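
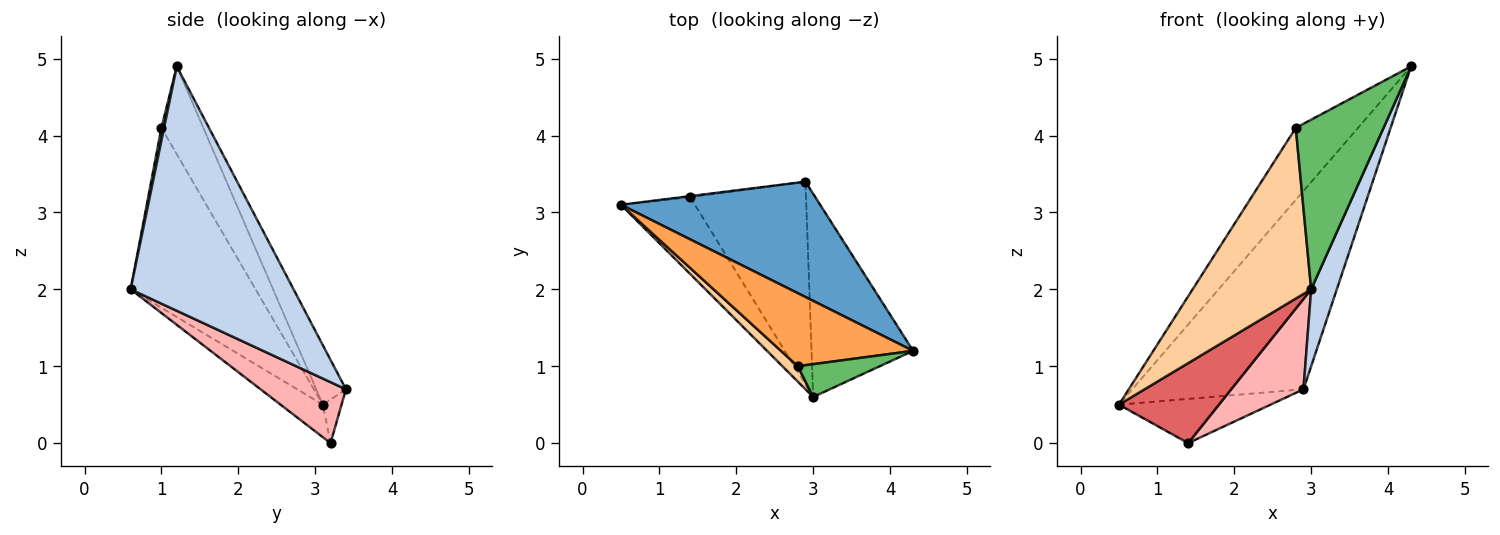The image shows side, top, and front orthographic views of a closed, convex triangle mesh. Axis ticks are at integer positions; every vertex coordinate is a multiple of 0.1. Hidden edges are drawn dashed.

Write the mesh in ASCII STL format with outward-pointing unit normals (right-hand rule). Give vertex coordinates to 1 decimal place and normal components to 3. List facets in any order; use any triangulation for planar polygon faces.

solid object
 facet normal -0.148 0.855 0.497
  outer loop
   vertex 2.9 3.4 0.7
   vertex 0.5 3.1 0.5
   vertex 4.3 1.2 4.9
  endloop
 endfacet
 facet normal 0.914 -0.144 -0.380
  outer loop
   vertex 3.0 0.6 2.0
   vertex 2.9 3.4 0.7
   vertex 4.3 1.2 4.9
  endloop
 endfacet
 facet normal -0.428 0.635 0.644
  outer loop
   vertex 2.8 1.0 4.1
   vertex 4.3 1.2 4.9
   vertex 0.5 3.1 0.5
  endloop
 endfacet
 facet normal -0.724 -0.687 0.062
  outer loop
   vertex 2.8 1.0 4.1
   vertex 0.5 3.1 0.5
   vertex 3.0 0.6 2.0
  endloop
 endfacet
 facet normal 0.030 -0.981 0.190
  outer loop
   vertex 2.8 1.0 4.1
   vertex 3.0 0.6 2.0
   vertex 4.3 1.2 4.9
  endloop
 endfacet
 facet normal -0.122 0.992 -0.022
  outer loop
   vertex 1.4 3.2 0.0
   vertex 0.5 3.1 0.5
   vertex 2.9 3.4 0.7
  endloop
 endfacet
 facet normal -0.292 -0.689 -0.663
  outer loop
   vertex 1.4 3.2 0.0
   vertex 3.0 0.6 2.0
   vertex 0.5 3.1 0.5
  endloop
 endfacet
 facet normal 0.433 -0.367 -0.823
  outer loop
   vertex 1.4 3.2 0.0
   vertex 2.9 3.4 0.7
   vertex 3.0 0.6 2.0
  endloop
 endfacet
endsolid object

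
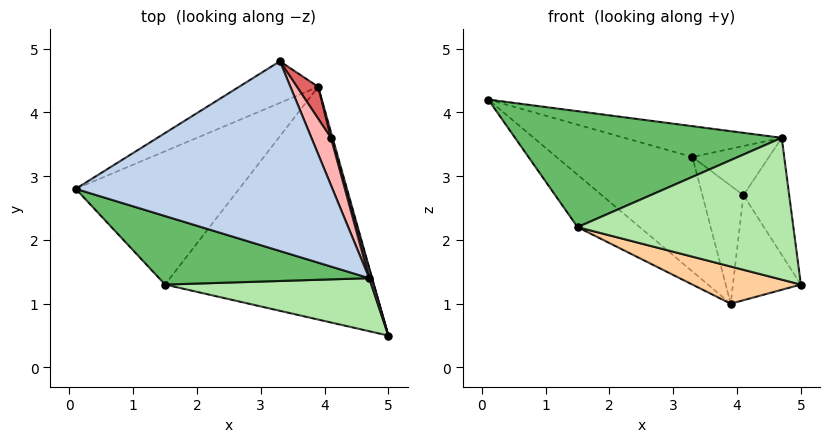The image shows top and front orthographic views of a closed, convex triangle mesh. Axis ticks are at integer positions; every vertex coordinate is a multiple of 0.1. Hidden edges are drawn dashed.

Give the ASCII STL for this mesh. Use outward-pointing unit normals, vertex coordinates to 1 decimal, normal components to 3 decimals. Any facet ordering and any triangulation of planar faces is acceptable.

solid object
 facet normal -0.564 0.776 -0.282
  outer loop
   vertex 3.9 4.4 1.0
   vertex 0.1 2.8 4.2
   vertex 3.3 4.8 3.3
  endloop
 endfacet
 facet normal 0.175 0.158 0.972
  outer loop
   vertex 4.7 1.4 3.6
   vertex 3.3 4.8 3.3
   vertex 0.1 2.8 4.2
  endloop
 endfacet
 facet normal -0.684 0.267 -0.679
  outer loop
   vertex 1.5 1.3 2.2
   vertex 0.1 2.8 4.2
   vertex 3.9 4.4 1.0
  endloop
 endfacet
 facet normal -0.279 -0.152 -0.948
  outer loop
   vertex 1.5 1.3 2.2
   vertex 3.9 4.4 1.0
   vertex 5.0 0.5 1.3
  endloop
 endfacet
 facet normal -0.192 -0.845 0.499
  outer loop
   vertex 1.5 1.3 2.2
   vertex 4.7 1.4 3.6
   vertex 0.1 2.8 4.2
  endloop
 endfacet
 facet normal -0.123 -0.930 0.348
  outer loop
   vertex 1.5 1.3 2.2
   vertex 5.0 0.5 1.3
   vertex 4.7 1.4 3.6
  endloop
 endfacet
 facet normal 0.854 0.502 0.136
  outer loop
   vertex 4.1 3.6 2.7
   vertex 3.9 4.4 1.0
   vertex 3.3 4.8 3.3
  endloop
 endfacet
 facet normal 0.848 0.382 0.368
  outer loop
   vertex 4.1 3.6 2.7
   vertex 3.3 4.8 3.3
   vertex 4.7 1.4 3.6
  endloop
 endfacet
 facet normal 0.962 0.273 0.015
  outer loop
   vertex 4.1 3.6 2.7
   vertex 5.0 0.5 1.3
   vertex 3.9 4.4 1.0
  endloop
 endfacet
 facet normal 0.963 0.271 0.020
  outer loop
   vertex 4.1 3.6 2.7
   vertex 4.7 1.4 3.6
   vertex 5.0 0.5 1.3
  endloop
 endfacet
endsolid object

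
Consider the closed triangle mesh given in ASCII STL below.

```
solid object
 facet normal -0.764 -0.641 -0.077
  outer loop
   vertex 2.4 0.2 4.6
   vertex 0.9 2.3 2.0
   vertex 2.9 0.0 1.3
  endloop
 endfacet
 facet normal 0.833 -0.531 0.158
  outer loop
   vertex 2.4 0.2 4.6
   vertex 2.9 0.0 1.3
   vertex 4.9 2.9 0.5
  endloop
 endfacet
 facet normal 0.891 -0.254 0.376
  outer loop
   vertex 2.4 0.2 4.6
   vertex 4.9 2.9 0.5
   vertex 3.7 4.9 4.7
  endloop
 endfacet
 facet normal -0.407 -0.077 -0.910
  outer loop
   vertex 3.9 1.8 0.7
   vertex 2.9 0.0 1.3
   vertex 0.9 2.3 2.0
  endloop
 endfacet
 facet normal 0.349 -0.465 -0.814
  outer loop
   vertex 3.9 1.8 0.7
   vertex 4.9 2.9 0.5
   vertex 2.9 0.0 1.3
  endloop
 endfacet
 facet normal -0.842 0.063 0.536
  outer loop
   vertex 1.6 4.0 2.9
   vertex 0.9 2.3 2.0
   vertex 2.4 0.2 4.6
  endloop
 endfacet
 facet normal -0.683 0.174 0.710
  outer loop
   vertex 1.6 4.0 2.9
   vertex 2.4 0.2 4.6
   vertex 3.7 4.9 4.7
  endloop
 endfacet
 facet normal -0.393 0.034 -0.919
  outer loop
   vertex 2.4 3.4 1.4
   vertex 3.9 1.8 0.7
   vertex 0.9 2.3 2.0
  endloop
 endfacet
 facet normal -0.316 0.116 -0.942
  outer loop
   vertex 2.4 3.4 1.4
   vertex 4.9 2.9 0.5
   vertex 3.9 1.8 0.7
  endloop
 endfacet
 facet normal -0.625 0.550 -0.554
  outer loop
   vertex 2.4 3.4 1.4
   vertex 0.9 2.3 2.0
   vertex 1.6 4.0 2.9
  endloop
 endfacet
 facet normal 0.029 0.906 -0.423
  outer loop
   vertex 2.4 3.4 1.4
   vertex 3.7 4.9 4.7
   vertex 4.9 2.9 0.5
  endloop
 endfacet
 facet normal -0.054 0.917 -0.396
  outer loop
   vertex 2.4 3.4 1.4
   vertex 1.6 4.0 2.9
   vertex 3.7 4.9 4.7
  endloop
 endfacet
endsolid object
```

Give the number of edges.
18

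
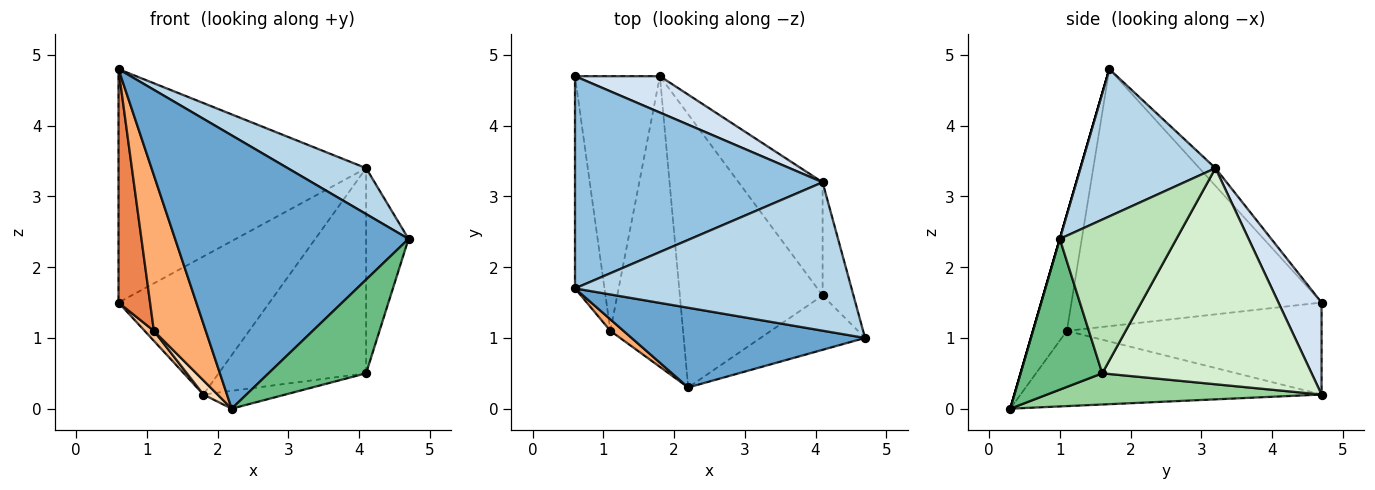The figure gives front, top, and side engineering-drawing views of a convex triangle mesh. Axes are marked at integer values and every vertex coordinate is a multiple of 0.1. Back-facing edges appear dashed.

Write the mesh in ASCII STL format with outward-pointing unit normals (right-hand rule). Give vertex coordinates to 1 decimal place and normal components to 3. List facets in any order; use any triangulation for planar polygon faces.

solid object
 facet normal 0.000 -0.960 0.280
  outer loop
   vertex 2.2 0.3 0.0
   vertex 4.7 1.0 2.4
   vertex 0.6 1.7 4.8
  endloop
 endfacet
 facet normal -0.048 0.739 0.672
  outer loop
   vertex 4.1 3.2 3.4
   vertex 0.6 4.7 1.5
   vertex 0.6 1.7 4.8
  endloop
 endfacet
 facet normal 0.453 -0.263 0.851
  outer loop
   vertex 4.1 3.2 3.4
   vertex 0.6 1.7 4.8
   vertex 4.7 1.0 2.4
  endloop
 endfacet
 facet normal 0.266 0.932 0.246
  outer loop
   vertex 1.8 4.7 0.2
   vertex 0.6 4.7 1.5
   vertex 4.1 3.2 3.4
  endloop
 endfacet
 facet normal -0.986 -0.124 -0.113
  outer loop
   vertex 1.1 1.1 1.1
   vertex 0.6 1.7 4.8
   vertex 0.6 4.7 1.5
  endloop
 endfacet
 facet normal -0.546 -0.836 0.062
  outer loop
   vertex 1.1 1.1 1.1
   vertex 2.2 0.3 0.0
   vertex 0.6 1.7 4.8
  endloop
 endfacet
 facet normal -0.735 -0.027 -0.678
  outer loop
   vertex 1.1 1.1 1.1
   vertex 0.6 4.7 1.5
   vertex 1.8 4.7 0.2
  endloop
 endfacet
 facet normal -0.719 -0.034 -0.694
  outer loop
   vertex 1.1 1.1 1.1
   vertex 1.8 4.7 0.2
   vertex 2.2 0.3 0.0
  endloop
 endfacet
 facet normal 0.586 -0.701 -0.406
  outer loop
   vertex 4.1 1.6 0.5
   vertex 4.7 1.0 2.4
   vertex 2.2 0.3 0.0
  endloop
 endfacet
 facet normal 0.213 0.064 -0.975
  outer loop
   vertex 4.1 1.6 0.5
   vertex 2.2 0.3 0.0
   vertex 1.8 4.7 0.2
  endloop
 endfacet
 facet normal 0.923 0.336 -0.185
  outer loop
   vertex 4.1 1.6 0.5
   vertex 4.1 3.2 3.4
   vertex 4.7 1.0 2.4
  endloop
 endfacet
 facet normal 0.779 0.549 -0.303
  outer loop
   vertex 4.1 1.6 0.5
   vertex 1.8 4.7 0.2
   vertex 4.1 3.2 3.4
  endloop
 endfacet
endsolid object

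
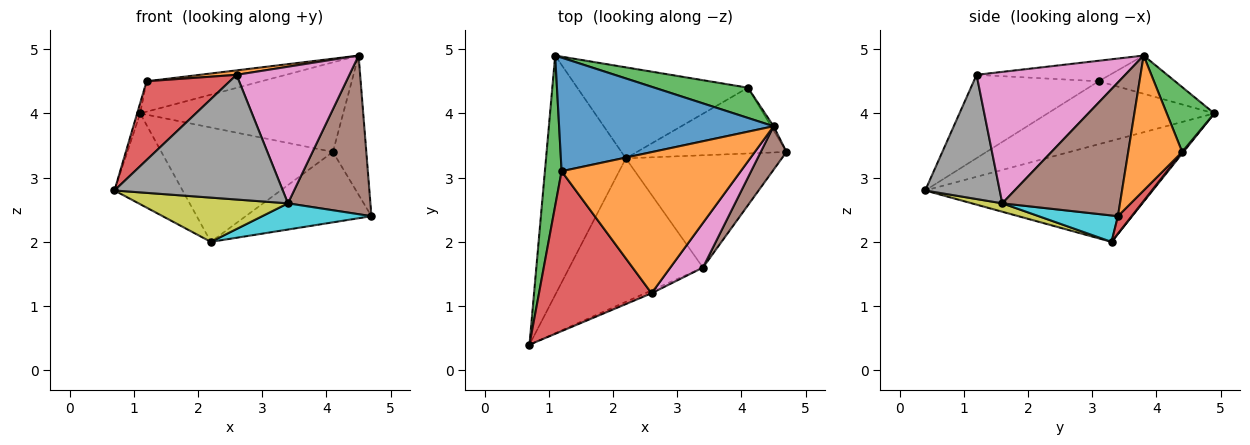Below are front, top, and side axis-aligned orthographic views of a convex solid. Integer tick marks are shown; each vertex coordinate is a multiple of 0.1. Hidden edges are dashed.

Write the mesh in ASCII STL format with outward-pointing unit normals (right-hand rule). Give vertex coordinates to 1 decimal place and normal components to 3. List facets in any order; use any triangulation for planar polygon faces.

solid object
 facet normal -0.764 0.229 -0.603
  outer loop
   vertex 2.2 3.3 2.0
   vertex 0.7 0.4 2.8
   vertex 1.1 4.9 4.0
  endloop
 endfacet
 facet normal 0.850 0.526 -0.016
  outer loop
   vertex 4.1 4.4 3.4
   vertex 4.5 3.8 4.9
   vertex 4.7 3.4 2.4
  endloop
 endfacet
 facet normal 0.217 0.925 0.312
  outer loop
   vertex 4.1 4.4 3.4
   vertex 1.1 4.9 4.0
   vertex 4.5 3.8 4.9
  endloop
 endfacet
 facet normal 0.080 0.728 -0.681
  outer loop
   vertex 4.1 4.4 3.4
   vertex 4.7 3.4 2.4
   vertex 2.2 3.3 2.0
  endloop
 endfacet
 facet normal 0.006 0.782 -0.623
  outer loop
   vertex 4.1 4.4 3.4
   vertex 2.2 3.3 2.0
   vertex 1.1 4.9 4.0
  endloop
 endfacet
 facet normal 0.809 -0.567 0.155
  outer loop
   vertex 3.4 1.6 2.6
   vertex 4.7 3.4 2.4
   vertex 4.5 3.8 4.9
  endloop
 endfacet
 facet normal 0.781 -0.593 0.194
  outer loop
   vertex 3.4 1.6 2.6
   vertex 4.5 3.8 4.9
   vertex 2.6 1.2 4.6
  endloop
 endfacet
 facet normal 0.405 -0.914 -0.021
  outer loop
   vertex 3.4 1.6 2.6
   vertex 2.6 1.2 4.6
   vertex 0.7 0.4 2.8
  endloop
 endfacet
 facet normal 0.060 -0.294 -0.954
  outer loop
   vertex 3.4 1.6 2.6
   vertex 0.7 0.4 2.8
   vertex 2.2 3.3 2.0
  endloop
 endfacet
 facet normal 0.163 -0.224 -0.961
  outer loop
   vertex 3.4 1.6 2.6
   vertex 2.2 3.3 2.0
   vertex 4.7 3.4 2.4
  endloop
 endfacet
 facet normal -0.169 0.255 0.952
  outer loop
   vertex 1.2 3.1 4.5
   vertex 4.5 3.8 4.9
   vertex 1.1 4.9 4.0
  endloop
 endfacet
 facet normal -0.114 -0.032 0.993
  outer loop
   vertex 1.2 3.1 4.5
   vertex 2.6 1.2 4.6
   vertex 4.5 3.8 4.9
  endloop
 endfacet
 facet normal -0.966 0.018 0.256
  outer loop
   vertex 1.2 3.1 4.5
   vertex 1.1 4.9 4.0
   vertex 0.7 0.4 2.8
  endloop
 endfacet
 facet normal -0.553 -0.368 0.747
  outer loop
   vertex 1.2 3.1 4.5
   vertex 0.7 0.4 2.8
   vertex 2.6 1.2 4.6
  endloop
 endfacet
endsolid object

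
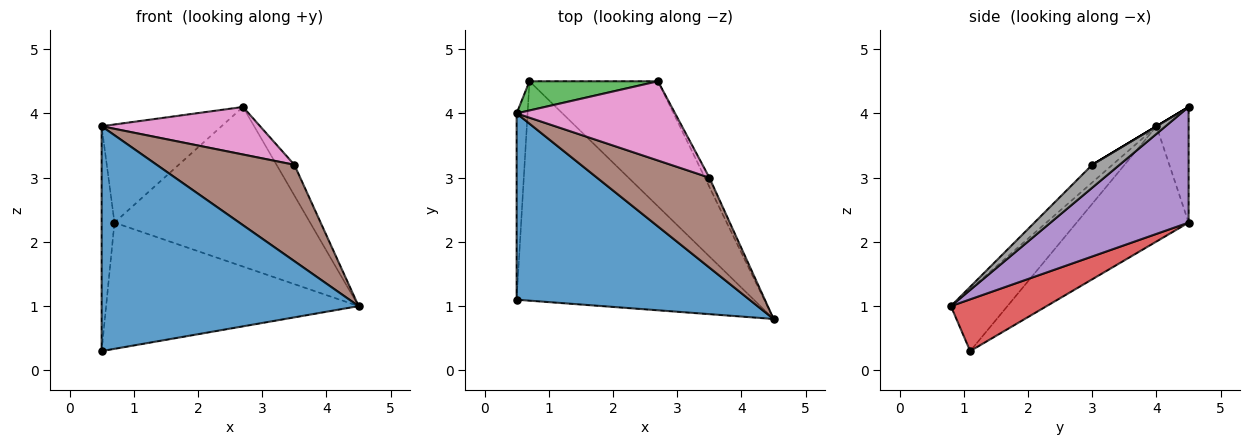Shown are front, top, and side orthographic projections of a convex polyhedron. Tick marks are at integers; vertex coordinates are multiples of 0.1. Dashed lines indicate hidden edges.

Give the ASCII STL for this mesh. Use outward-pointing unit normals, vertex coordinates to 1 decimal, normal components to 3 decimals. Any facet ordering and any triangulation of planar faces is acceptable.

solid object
 facet normal -0.167 -0.759 0.629
  outer loop
   vertex 0.5 1.1 0.3
   vertex 4.5 0.8 1.0
   vertex 0.5 4.0 3.8
  endloop
 endfacet
 facet normal -0.989 0.114 -0.094
  outer loop
   vertex 0.7 4.5 2.3
   vertex 0.5 1.1 0.3
   vertex 0.5 4.0 3.8
  endloop
 endfacet
 facet normal -0.249 0.928 0.276
  outer loop
   vertex 0.7 4.5 2.3
   vertex 0.5 4.0 3.8
   vertex 2.7 4.5 4.1
  endloop
 endfacet
 facet normal 0.186 0.490 -0.852
  outer loop
   vertex 0.7 4.5 2.3
   vertex 4.5 0.8 1.0
   vertex 0.5 1.1 0.3
  endloop
 endfacet
 facet normal 0.485 0.688 -0.539
  outer loop
   vertex 0.7 4.5 2.3
   vertex 2.7 4.5 4.1
   vertex 4.5 0.8 1.0
  endloop
 endfacet
 facet normal -0.107 -0.727 0.678
  outer loop
   vertex 3.5 3.0 3.2
   vertex 0.5 4.0 3.8
   vertex 4.5 0.8 1.0
  endloop
 endfacet
 facet normal 0.000 -0.514 0.857
  outer loop
   vertex 3.5 3.0 3.2
   vertex 2.7 4.5 4.1
   vertex 0.5 4.0 3.8
  endloop
 endfacet
 facet normal 0.827 0.539 -0.163
  outer loop
   vertex 3.5 3.0 3.2
   vertex 4.5 0.8 1.0
   vertex 2.7 4.5 4.1
  endloop
 endfacet
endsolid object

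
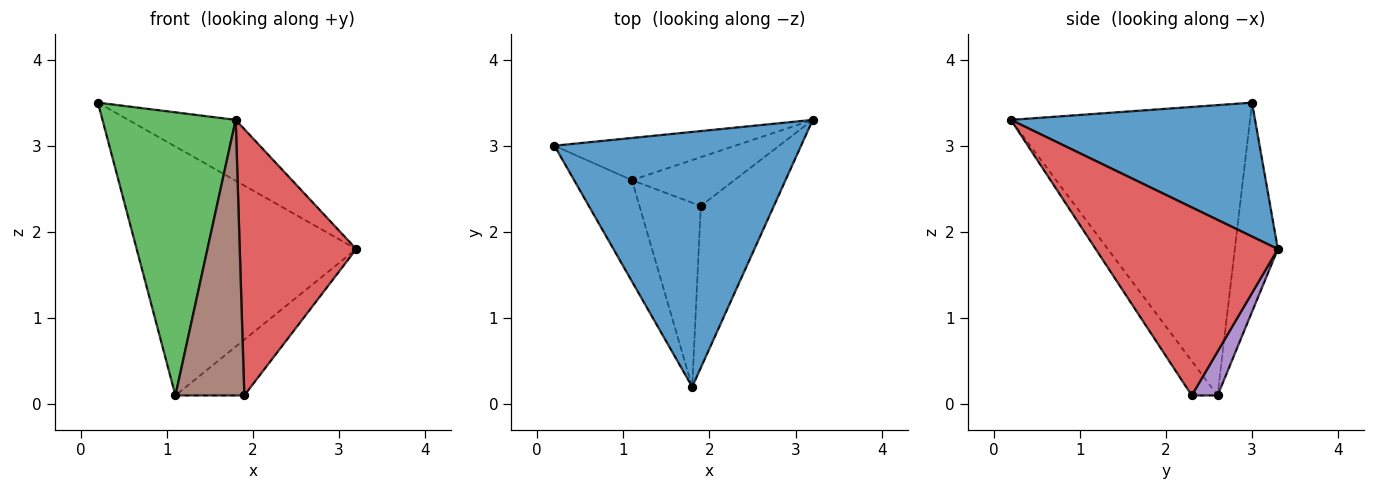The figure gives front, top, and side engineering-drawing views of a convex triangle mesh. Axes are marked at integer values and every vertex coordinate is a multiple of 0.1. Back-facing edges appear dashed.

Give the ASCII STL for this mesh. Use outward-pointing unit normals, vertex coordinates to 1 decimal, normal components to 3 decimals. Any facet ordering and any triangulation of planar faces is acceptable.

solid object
 facet normal 0.467 0.205 0.860
  outer loop
   vertex 1.8 0.2 3.3
   vertex 3.2 3.3 1.8
   vertex 0.2 3.0 3.5
  endloop
 endfacet
 facet normal -0.190 0.968 -0.164
  outer loop
   vertex 1.1 2.6 0.1
   vertex 0.2 3.0 3.5
   vertex 3.2 3.3 1.8
  endloop
 endfacet
 facet normal -0.861 -0.480 -0.171
  outer loop
   vertex 1.1 2.6 0.1
   vertex 1.8 0.2 3.3
   vertex 0.2 3.0 3.5
  endloop
 endfacet
 facet normal 0.801 -0.512 -0.311
  outer loop
   vertex 1.9 2.3 0.1
   vertex 3.2 3.3 1.8
   vertex 1.8 0.2 3.3
  endloop
 endfacet
 facet normal 0.272 0.724 -0.634
  outer loop
   vertex 1.9 2.3 0.1
   vertex 1.1 2.6 0.1
   vertex 3.2 3.3 1.8
  endloop
 endfacet
 facet normal -0.298 -0.794 -0.530
  outer loop
   vertex 1.9 2.3 0.1
   vertex 1.8 0.2 3.3
   vertex 1.1 2.6 0.1
  endloop
 endfacet
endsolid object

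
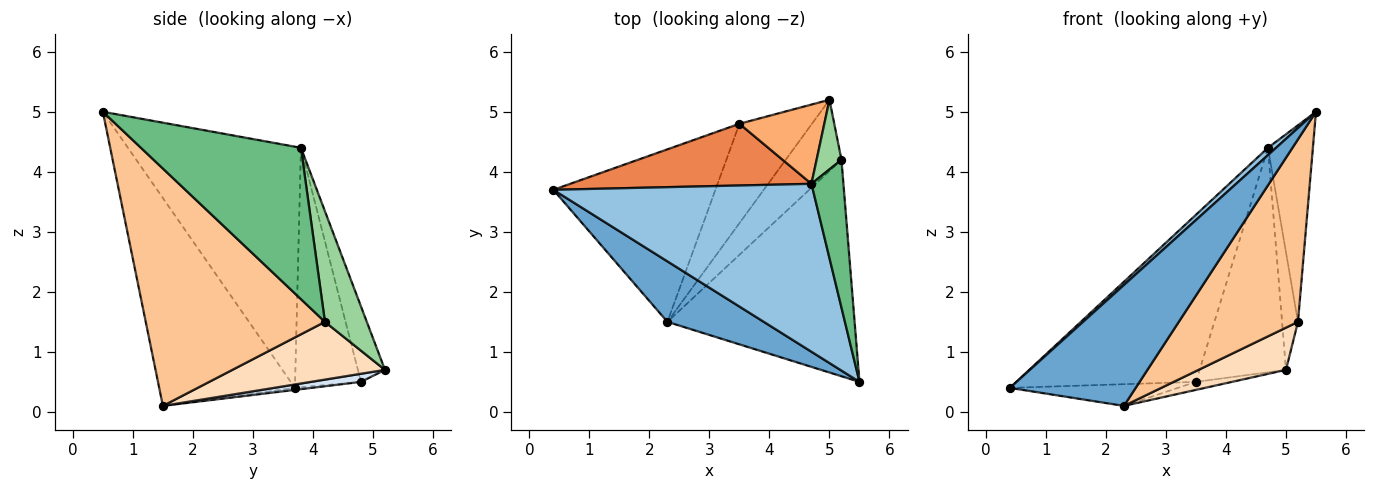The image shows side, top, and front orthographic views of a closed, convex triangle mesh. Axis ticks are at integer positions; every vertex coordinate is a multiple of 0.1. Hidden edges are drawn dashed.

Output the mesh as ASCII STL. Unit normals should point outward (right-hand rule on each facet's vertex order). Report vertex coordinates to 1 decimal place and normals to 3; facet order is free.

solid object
 facet normal -0.694 -0.644 0.322
  outer loop
   vertex 2.3 1.5 0.1
   vertex 5.5 0.5 5.0
   vertex 0.4 3.7 0.4
  endloop
 endfacet
 facet normal -0.680 -0.032 0.732
  outer loop
   vertex 4.7 3.8 4.4
   vertex 0.4 3.7 0.4
   vertex 5.5 0.5 5.0
  endloop
 endfacet
 facet normal -0.012 0.125 -0.992
  outer loop
   vertex 3.5 4.8 0.5
   vertex 2.3 1.5 0.1
   vertex 0.4 3.7 0.4
  endloop
 endfacet
 facet normal 0.111 0.080 -0.991
  outer loop
   vertex 3.5 4.8 0.5
   vertex 5.0 5.2 0.7
   vertex 2.3 1.5 0.1
  endloop
 endfacet
 facet normal -0.325 0.887 0.328
  outer loop
   vertex 3.5 4.8 0.5
   vertex 0.4 3.7 0.4
   vertex 4.7 3.8 4.4
  endloop
 endfacet
 facet normal -0.284 0.904 0.319
  outer loop
   vertex 3.5 4.8 0.5
   vertex 4.7 3.8 4.4
   vertex 5.0 5.2 0.7
  endloop
 endfacet
 facet normal 0.696 -0.463 -0.549
  outer loop
   vertex 5.2 4.2 1.5
   vertex 5.5 0.5 5.0
   vertex 2.3 1.5 0.1
  endloop
 endfacet
 facet normal 0.665 -0.381 -0.642
  outer loop
   vertex 5.2 4.2 1.5
   vertex 2.3 1.5 0.1
   vertex 5.0 5.2 0.7
  endloop
 endfacet
 facet normal 0.943 0.265 0.199
  outer loop
   vertex 5.2 4.2 1.5
   vertex 4.7 3.8 4.4
   vertex 5.5 0.5 5.0
  endloop
 endfacet
 facet normal 0.915 0.348 0.206
  outer loop
   vertex 5.2 4.2 1.5
   vertex 5.0 5.2 0.7
   vertex 4.7 3.8 4.4
  endloop
 endfacet
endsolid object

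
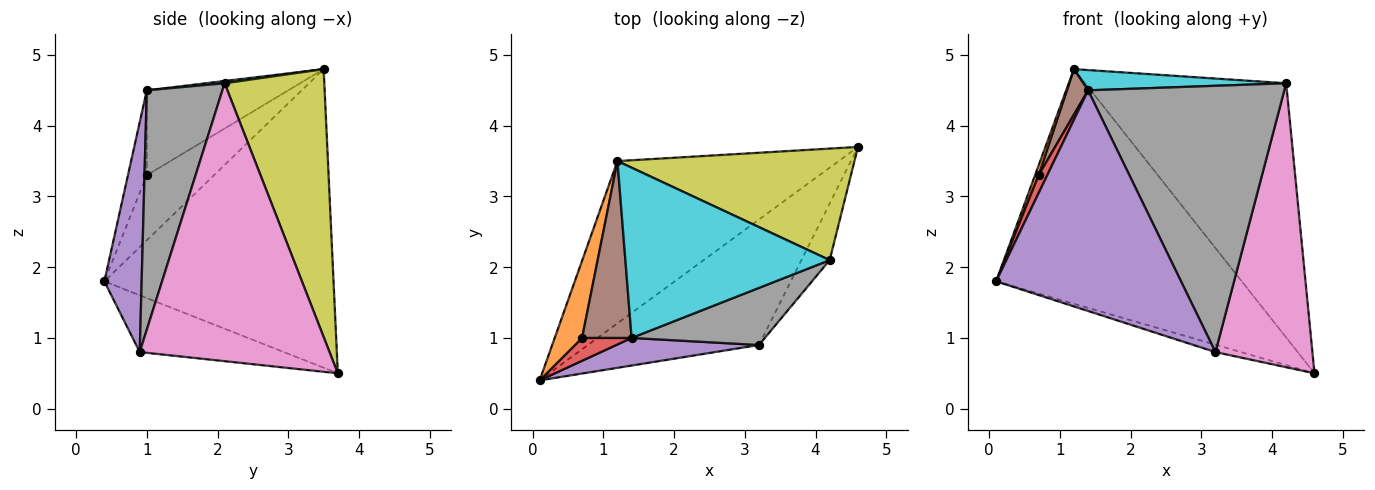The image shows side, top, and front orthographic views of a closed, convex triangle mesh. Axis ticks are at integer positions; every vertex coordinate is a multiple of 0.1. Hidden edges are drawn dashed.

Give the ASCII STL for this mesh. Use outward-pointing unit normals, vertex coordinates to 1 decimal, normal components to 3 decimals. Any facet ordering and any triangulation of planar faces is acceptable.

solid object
 facet normal -0.609 0.653 -0.451
  outer loop
   vertex 1.2 3.5 4.8
   vertex 4.6 3.7 0.5
   vertex 0.1 0.4 1.8
  endloop
 endfacet
 facet normal -0.921 -0.048 0.388
  outer loop
   vertex 0.7 1.0 3.3
   vertex 1.2 3.5 4.8
   vertex 0.1 0.4 1.8
  endloop
 endfacet
 facet normal -0.315 0.056 -0.948
  outer loop
   vertex 3.2 0.9 0.8
   vertex 0.1 0.4 1.8
   vertex 4.6 3.7 0.5
  endloop
 endfacet
 facet normal -0.803 -0.368 0.468
  outer loop
   vertex 1.4 1.0 4.5
   vertex 0.7 1.0 3.3
   vertex 0.1 0.4 1.8
  endloop
 endfacet
 facet normal 0.196 -0.973 0.122
  outer loop
   vertex 1.4 1.0 4.5
   vertex 0.1 0.4 1.8
   vertex 3.2 0.9 0.8
  endloop
 endfacet
 facet normal -0.857 -0.128 0.500
  outer loop
   vertex 1.4 1.0 4.5
   vertex 1.2 3.5 4.8
   vertex 0.7 1.0 3.3
  endloop
 endfacet
 facet normal 0.887 -0.453 -0.090
  outer loop
   vertex 4.2 2.1 4.6
   vertex 3.2 0.9 0.8
   vertex 4.6 3.7 0.5
  endloop
 endfacet
 facet normal 0.352 -0.915 0.196
  outer loop
   vertex 4.2 2.1 4.6
   vertex 1.4 1.0 4.5
   vertex 3.2 0.9 0.8
  endloop
 endfacet
 facet normal 0.413 0.834 0.366
  outer loop
   vertex 4.2 2.1 4.6
   vertex 4.6 3.7 0.5
   vertex 1.2 3.5 4.8
  endloop
 endfacet
 facet normal 0.011 -0.118 0.993
  outer loop
   vertex 4.2 2.1 4.6
   vertex 1.2 3.5 4.8
   vertex 1.4 1.0 4.5
  endloop
 endfacet
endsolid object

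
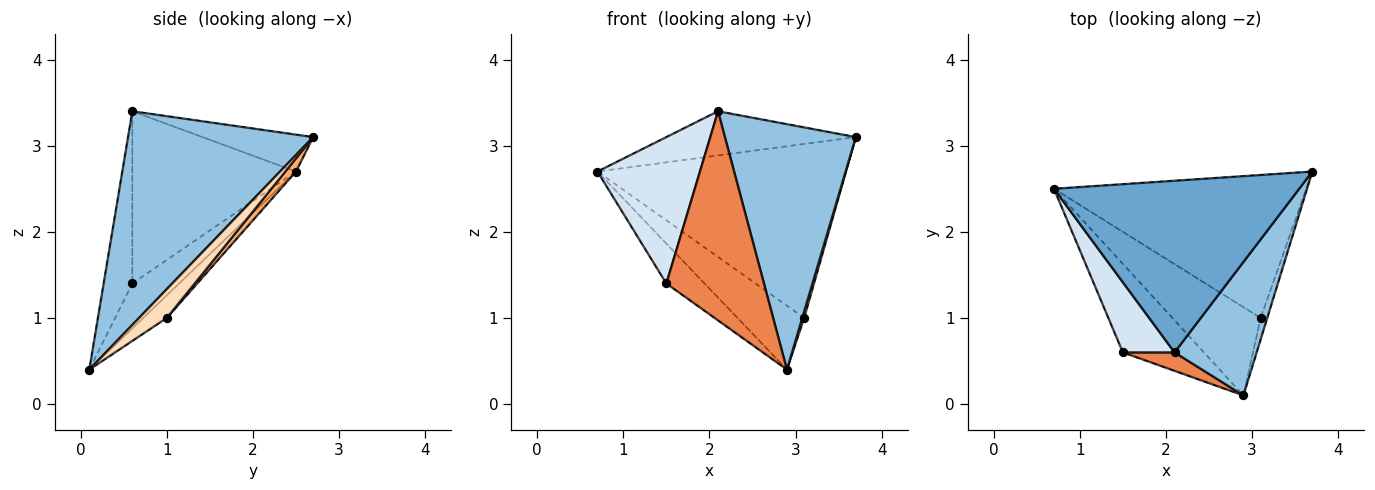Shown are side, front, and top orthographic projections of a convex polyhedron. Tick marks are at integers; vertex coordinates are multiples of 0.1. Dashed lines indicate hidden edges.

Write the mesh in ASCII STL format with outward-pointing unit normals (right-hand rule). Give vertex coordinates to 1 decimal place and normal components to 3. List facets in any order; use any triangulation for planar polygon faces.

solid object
 facet normal -0.144 0.247 0.958
  outer loop
   vertex 2.1 0.6 3.4
   vertex 3.7 2.7 3.1
   vertex 0.7 2.5 2.7
  endloop
 endfacet
 facet normal 0.779 -0.551 0.300
  outer loop
   vertex 2.1 0.6 3.4
   vertex 2.9 0.1 0.4
   vertex 3.7 2.7 3.1
  endloop
 endfacet
 facet normal -0.450 0.367 -0.814
  outer loop
   vertex 1.5 0.6 1.4
   vertex 0.7 2.5 2.7
   vertex 2.9 0.1 0.4
  endloop
 endfacet
 facet normal -0.821 -0.514 0.246
  outer loop
   vertex 1.5 0.6 1.4
   vertex 2.1 0.6 3.4
   vertex 0.7 2.5 2.7
  endloop
 endfacet
 facet normal -0.281 -0.956 0.084
  outer loop
   vertex 1.5 0.6 1.4
   vertex 2.9 0.1 0.4
   vertex 2.1 0.6 3.4
  endloop
 endfacet
 facet normal 0.033 0.772 -0.635
  outer loop
   vertex 3.1 1.0 1.0
   vertex 0.7 2.5 2.7
   vertex 3.7 2.7 3.1
  endloop
 endfacet
 facet normal -0.203 0.574 -0.793
  outer loop
   vertex 3.1 1.0 1.0
   vertex 2.9 0.1 0.4
   vertex 0.7 2.5 2.7
  endloop
 endfacet
 facet normal 0.972 -0.067 -0.224
  outer loop
   vertex 3.1 1.0 1.0
   vertex 3.7 2.7 3.1
   vertex 2.9 0.1 0.4
  endloop
 endfacet
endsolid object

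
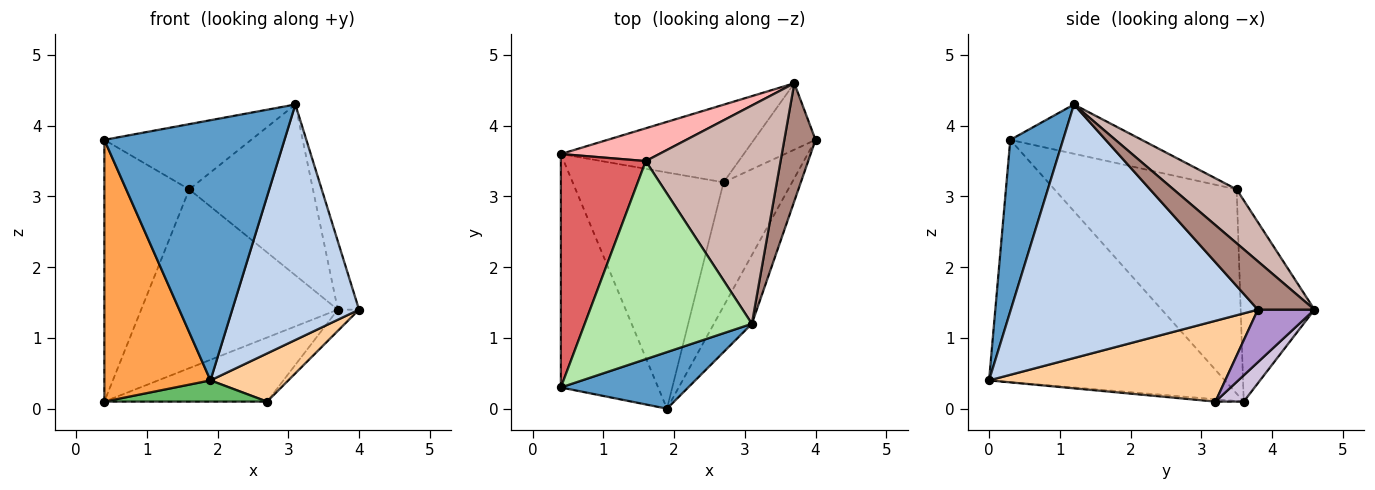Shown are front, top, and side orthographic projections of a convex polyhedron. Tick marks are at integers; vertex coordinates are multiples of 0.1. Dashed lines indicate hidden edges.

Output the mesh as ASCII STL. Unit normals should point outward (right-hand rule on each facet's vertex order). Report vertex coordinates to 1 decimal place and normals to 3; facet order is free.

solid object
 facet normal 0.275 -0.939 0.204
  outer loop
   vertex 3.1 1.2 4.3
   vertex 0.4 0.3 3.8
   vertex 1.9 0.0 0.4
  endloop
 endfacet
 facet normal 0.882 -0.453 -0.132
  outer loop
   vertex 3.1 1.2 4.3
   vertex 1.9 0.0 0.4
   vertex 4.0 3.8 1.4
  endloop
 endfacet
 facet normal -0.856 -0.385 -0.344
  outer loop
   vertex 0.4 3.6 0.1
   vertex 1.9 0.0 0.4
   vertex 0.4 0.3 3.8
  endloop
 endfacet
 facet normal 0.740 -0.244 -0.627
  outer loop
   vertex 2.7 3.2 0.1
   vertex 4.0 3.8 1.4
   vertex 1.9 0.0 0.4
  endloop
 endfacet
 facet normal -0.016 -0.089 -0.996
  outer loop
   vertex 2.7 3.2 0.1
   vertex 1.9 0.0 0.4
   vertex 0.4 3.6 0.1
  endloop
 endfacet
 facet normal -0.270 0.301 0.915
  outer loop
   vertex 1.6 3.5 3.1
   vertex 0.4 0.3 3.8
   vertex 3.1 1.2 4.3
  endloop
 endfacet
 facet normal -0.848 0.395 0.352
  outer loop
   vertex 1.6 3.5 3.1
   vertex 0.4 3.6 0.1
   vertex 0.4 0.3 3.8
  endloop
 endfacet
 facet normal -0.346 0.923 0.169
  outer loop
   vertex 3.7 4.6 1.4
   vertex 0.4 3.6 0.1
   vertex 1.6 3.5 3.1
  endloop
 endfacet
 facet normal 0.630 0.236 -0.739
  outer loop
   vertex 3.7 4.6 1.4
   vertex 4.0 3.8 1.4
   vertex 2.7 3.2 0.1
  endloop
 endfacet
 facet normal 0.110 0.633 -0.766
  outer loop
   vertex 3.7 4.6 1.4
   vertex 2.7 3.2 0.1
   vertex 0.4 3.6 0.1
  endloop
 endfacet
 facet normal 0.801 0.300 0.518
  outer loop
   vertex 3.7 4.6 1.4
   vertex 3.1 1.2 4.3
   vertex 4.0 3.8 1.4
  endloop
 endfacet
 facet normal 0.300 0.588 0.751
  outer loop
   vertex 3.7 4.6 1.4
   vertex 1.6 3.5 3.1
   vertex 3.1 1.2 4.3
  endloop
 endfacet
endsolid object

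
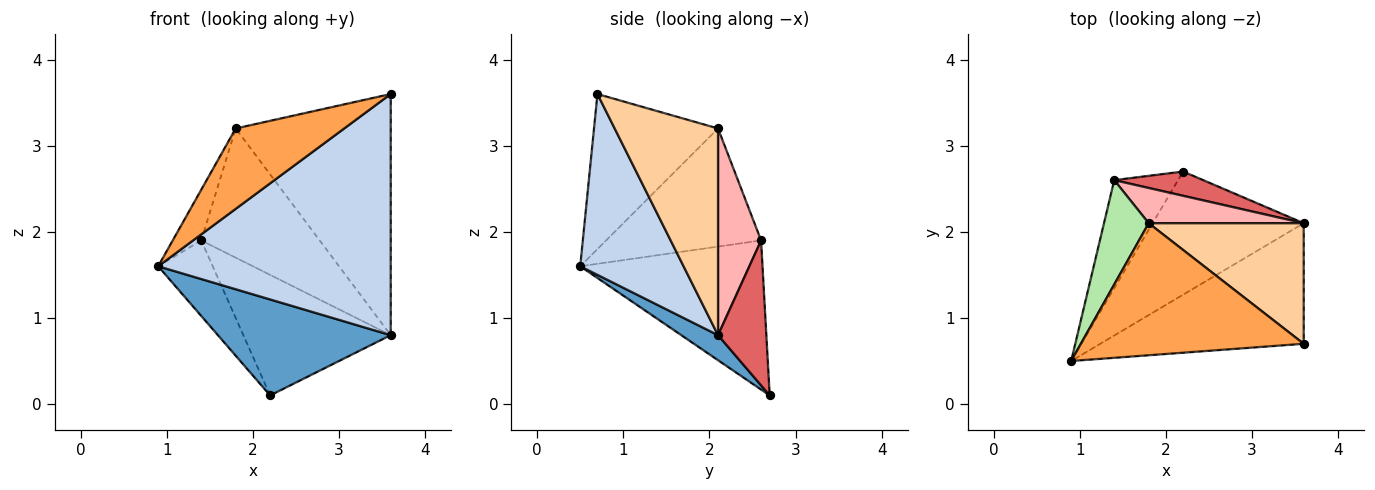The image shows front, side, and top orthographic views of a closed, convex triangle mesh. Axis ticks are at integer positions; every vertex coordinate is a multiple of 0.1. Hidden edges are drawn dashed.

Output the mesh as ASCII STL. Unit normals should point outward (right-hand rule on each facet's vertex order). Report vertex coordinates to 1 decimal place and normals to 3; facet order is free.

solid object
 facet normal 0.130 -0.610 -0.782
  outer loop
   vertex 2.2 2.7 0.1
   vertex 3.6 2.1 0.8
   vertex 0.9 0.5 1.6
  endloop
 endfacet
 facet normal 0.369 -0.831 -0.416
  outer loop
   vertex 3.6 0.7 3.6
   vertex 0.9 0.5 1.6
   vertex 3.6 2.1 0.8
  endloop
 endfacet
 facet normal -0.511 -0.447 0.734
  outer loop
   vertex 1.8 2.1 3.2
   vertex 0.9 0.5 1.6
   vertex 3.6 0.7 3.6
  endloop
 endfacet
 facet normal 0.512 0.768 0.384
  outer loop
   vertex 1.8 2.1 3.2
   vertex 3.6 0.7 3.6
   vertex 3.6 2.1 0.8
  endloop
 endfacet
 facet normal -0.886 0.265 -0.379
  outer loop
   vertex 1.4 2.6 1.9
   vertex 2.2 2.7 0.1
   vertex 0.9 0.5 1.6
  endloop
 endfacet
 facet normal -0.922 0.170 0.349
  outer loop
   vertex 1.4 2.6 1.9
   vertex 0.9 0.5 1.6
   vertex 1.8 2.1 3.2
  endloop
 endfacet
 facet normal 0.306 0.933 0.188
  outer loop
   vertex 1.4 2.6 1.9
   vertex 3.6 2.1 0.8
   vertex 2.2 2.7 0.1
  endloop
 endfacet
 facet normal 0.331 0.910 0.248
  outer loop
   vertex 1.4 2.6 1.9
   vertex 1.8 2.1 3.2
   vertex 3.6 2.1 0.8
  endloop
 endfacet
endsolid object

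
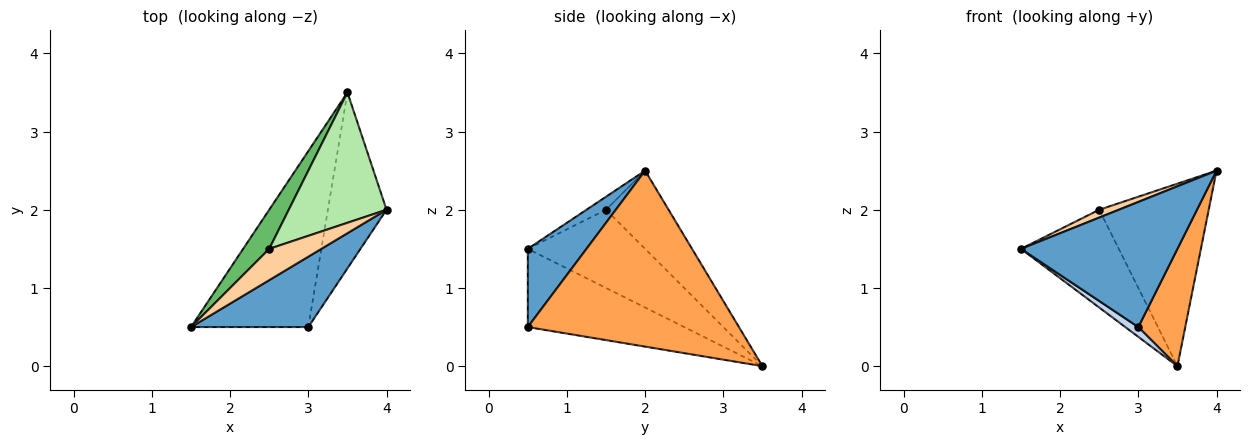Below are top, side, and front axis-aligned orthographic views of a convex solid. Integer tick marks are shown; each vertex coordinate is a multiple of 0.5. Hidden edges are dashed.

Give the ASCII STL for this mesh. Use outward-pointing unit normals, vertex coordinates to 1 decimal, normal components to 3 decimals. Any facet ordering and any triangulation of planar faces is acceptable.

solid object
 facet normal 0.311 -0.828 0.466
  outer loop
   vertex 3.0 0.5 0.5
   vertex 4.0 2.0 2.5
   vertex 1.5 0.5 1.5
  endloop
 endfacet
 facet normal -0.554 -0.046 -0.831
  outer loop
   vertex 3.0 0.5 0.5
   vertex 1.5 0.5 1.5
   vertex 3.5 3.5 0.0
  endloop
 endfacet
 facet normal 0.928 -0.206 -0.309
  outer loop
   vertex 3.0 0.5 0.5
   vertex 3.5 3.5 0.0
   vertex 4.0 2.0 2.5
  endloop
 endfacet
 facet normal -0.236 -0.236 0.943
  outer loop
   vertex 2.5 1.5 2.0
   vertex 1.5 0.5 1.5
   vertex 4.0 2.0 2.5
  endloop
 endfacet
 facet normal -0.744 0.620 0.248
  outer loop
   vertex 2.5 1.5 2.0
   vertex 3.5 3.5 0.0
   vertex 1.5 0.5 1.5
  endloop
 endfacet
 facet normal -0.422 0.738 0.527
  outer loop
   vertex 2.5 1.5 2.0
   vertex 4.0 2.0 2.5
   vertex 3.5 3.5 0.0
  endloop
 endfacet
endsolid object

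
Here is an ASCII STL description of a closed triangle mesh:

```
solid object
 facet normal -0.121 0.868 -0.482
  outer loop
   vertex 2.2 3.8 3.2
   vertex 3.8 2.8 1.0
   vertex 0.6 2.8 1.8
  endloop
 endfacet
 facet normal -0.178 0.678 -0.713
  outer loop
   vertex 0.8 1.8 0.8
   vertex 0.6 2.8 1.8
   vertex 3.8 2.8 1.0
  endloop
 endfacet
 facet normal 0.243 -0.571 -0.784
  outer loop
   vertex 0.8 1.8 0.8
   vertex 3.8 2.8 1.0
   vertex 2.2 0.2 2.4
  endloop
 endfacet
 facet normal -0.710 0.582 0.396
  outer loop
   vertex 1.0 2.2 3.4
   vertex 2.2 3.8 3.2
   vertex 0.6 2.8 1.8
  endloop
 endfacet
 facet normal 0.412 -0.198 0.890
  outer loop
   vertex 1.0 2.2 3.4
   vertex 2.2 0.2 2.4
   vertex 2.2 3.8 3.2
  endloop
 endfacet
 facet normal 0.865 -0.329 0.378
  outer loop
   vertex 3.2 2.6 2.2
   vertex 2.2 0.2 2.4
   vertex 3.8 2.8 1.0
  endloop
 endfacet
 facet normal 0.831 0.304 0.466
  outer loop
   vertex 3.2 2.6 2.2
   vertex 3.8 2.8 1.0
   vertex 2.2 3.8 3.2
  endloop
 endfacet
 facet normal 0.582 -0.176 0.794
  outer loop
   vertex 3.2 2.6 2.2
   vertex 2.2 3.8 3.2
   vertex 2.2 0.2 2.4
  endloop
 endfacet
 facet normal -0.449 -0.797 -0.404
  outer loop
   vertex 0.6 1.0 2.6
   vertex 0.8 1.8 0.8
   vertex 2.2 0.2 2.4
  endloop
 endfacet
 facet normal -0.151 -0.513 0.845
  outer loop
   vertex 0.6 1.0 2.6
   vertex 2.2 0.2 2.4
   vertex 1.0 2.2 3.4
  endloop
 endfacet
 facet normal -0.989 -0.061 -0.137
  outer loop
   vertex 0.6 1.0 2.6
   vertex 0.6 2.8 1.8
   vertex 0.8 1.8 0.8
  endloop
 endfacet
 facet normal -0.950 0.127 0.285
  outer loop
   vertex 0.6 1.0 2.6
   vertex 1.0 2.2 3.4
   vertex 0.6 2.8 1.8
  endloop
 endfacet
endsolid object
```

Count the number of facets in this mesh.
12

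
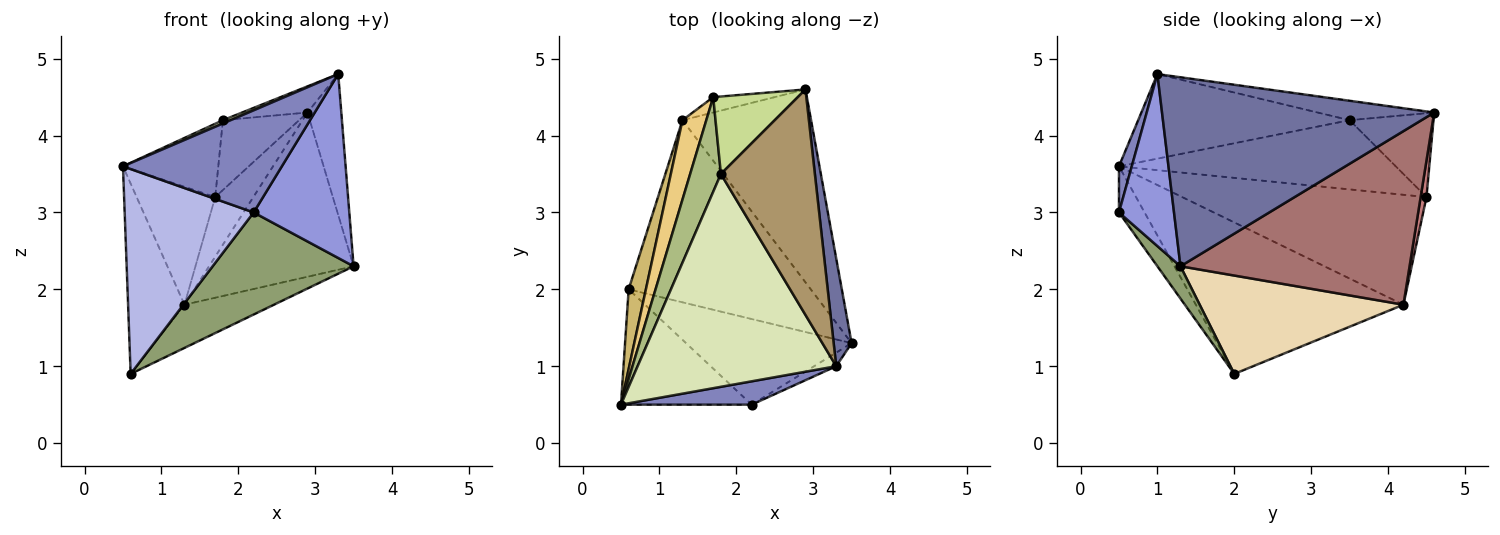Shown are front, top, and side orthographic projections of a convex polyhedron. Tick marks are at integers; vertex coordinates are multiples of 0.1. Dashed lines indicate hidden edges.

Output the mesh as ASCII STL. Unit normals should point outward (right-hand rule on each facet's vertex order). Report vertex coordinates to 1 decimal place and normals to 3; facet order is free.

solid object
 facet normal 0.988 0.123 0.094
  outer loop
   vertex 3.3 1.0 4.8
   vertex 3.5 1.3 2.3
   vertex 2.9 4.6 4.3
  endloop
 endfacet
 facet normal 0.078 -0.972 0.222
  outer loop
   vertex 2.2 0.5 3.0
   vertex 3.3 1.0 4.8
   vertex 0.5 0.5 3.6
  endloop
 endfacet
 facet normal 0.498 -0.865 -0.064
  outer loop
   vertex 2.2 0.5 3.0
   vertex 3.5 1.3 2.3
   vertex 3.3 1.0 4.8
  endloop
 endfacet
 facet normal -0.171 -0.859 -0.483
  outer loop
   vertex 2.2 0.5 3.0
   vertex 0.5 0.5 3.6
   vertex 0.6 2.0 0.9
  endloop
 endfacet
 facet normal 0.124 -0.760 -0.638
  outer loop
   vertex 2.2 0.5 3.0
   vertex 0.6 2.0 0.9
   vertex 3.5 1.3 2.3
  endloop
 endfacet
 facet normal -0.872 0.300 0.387
  outer loop
   vertex 1.8 3.5 4.2
   vertex 1.7 4.5 3.2
   vertex 0.5 0.5 3.6
  endloop
 endfacet
 facet normal -0.593 0.539 0.598
  outer loop
   vertex 1.8 3.5 4.2
   vertex 2.9 4.6 4.3
   vertex 1.7 4.5 3.2
  endloop
 endfacet
 facet normal -0.392 -0.014 0.920
  outer loop
   vertex 1.8 3.5 4.2
   vertex 0.5 0.5 3.6
   vertex 3.3 1.0 4.8
  endloop
 endfacet
 facet normal -0.201 0.113 0.973
  outer loop
   vertex 1.8 3.5 4.2
   vertex 3.3 1.0 4.8
   vertex 2.9 4.6 4.3
  endloop
 endfacet
 facet normal -0.959 0.261 0.109
  outer loop
   vertex 1.3 4.2 1.8
   vertex 0.6 2.0 0.9
   vertex 0.5 0.5 3.6
  endloop
 endfacet
 facet normal -0.932 0.300 0.202
  outer loop
   vertex 1.3 4.2 1.8
   vertex 0.5 0.5 3.6
   vertex 1.7 4.5 3.2
  endloop
 endfacet
 facet normal 0.465 0.204 -0.861
  outer loop
   vertex 1.3 4.2 1.8
   vertex 3.5 1.3 2.3
   vertex 0.6 2.0 0.9
  endloop
 endfacet
 facet normal 0.717 0.452 -0.531
  outer loop
   vertex 1.3 4.2 1.8
   vertex 2.9 4.6 4.3
   vertex 3.5 1.3 2.3
  endloop
 endfacet
 facet normal 0.147 0.958 -0.247
  outer loop
   vertex 1.3 4.2 1.8
   vertex 1.7 4.5 3.2
   vertex 2.9 4.6 4.3
  endloop
 endfacet
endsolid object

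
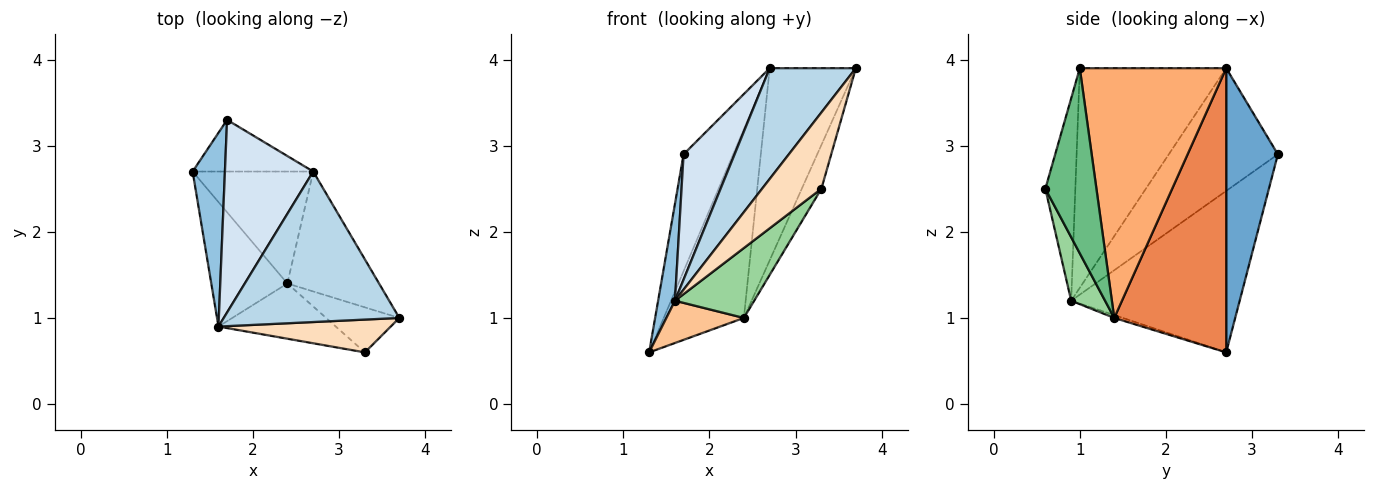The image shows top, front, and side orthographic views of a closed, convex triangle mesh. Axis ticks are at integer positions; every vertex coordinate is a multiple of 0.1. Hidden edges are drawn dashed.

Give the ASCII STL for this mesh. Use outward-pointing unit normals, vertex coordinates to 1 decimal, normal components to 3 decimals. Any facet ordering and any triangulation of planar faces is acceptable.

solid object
 facet normal 0.690 0.662 -0.293
  outer loop
   vertex 1.7 3.3 2.9
   vertex 2.7 2.7 3.9
   vertex 1.3 2.7 0.6
  endloop
 endfacet
 facet normal -0.976 -0.098 0.195
  outer loop
   vertex 1.6 0.9 1.2
   vertex 1.7 3.3 2.9
   vertex 1.3 2.7 0.6
  endloop
 endfacet
 facet normal -0.710 -0.417 0.567
  outer loop
   vertex 1.6 0.9 1.2
   vertex 3.7 1.0 3.9
   vertex 2.7 2.7 3.9
  endloop
 endfacet
 facet normal -0.759 -0.355 0.546
  outer loop
   vertex 1.6 0.9 1.2
   vertex 2.7 2.7 3.9
   vertex 1.7 3.3 2.9
  endloop
 endfacet
 facet normal 0.769 0.550 -0.326
  outer loop
   vertex 2.4 1.4 1.0
   vertex 1.3 2.7 0.6
   vertex 2.7 2.7 3.9
  endloop
 endfacet
 facet normal 0.822 0.483 -0.302
  outer loop
   vertex 2.4 1.4 1.0
   vertex 2.7 2.7 3.9
   vertex 3.7 1.0 3.9
  endloop
 endfacet
 facet normal -0.036 -0.321 -0.946
  outer loop
   vertex 2.4 1.4 1.0
   vertex 1.6 0.9 1.2
   vertex 1.3 2.7 0.6
  endloop
 endfacet
 facet normal -0.421 -0.833 0.358
  outer loop
   vertex 3.3 0.6 2.5
   vertex 3.7 1.0 3.9
   vertex 1.6 0.9 1.2
  endloop
 endfacet
 facet normal 0.876 0.336 -0.346
  outer loop
   vertex 3.3 0.6 2.5
   vertex 2.4 1.4 1.0
   vertex 3.7 1.0 3.9
  endloop
 endfacet
 facet normal 0.318 -0.744 -0.588
  outer loop
   vertex 3.3 0.6 2.5
   vertex 1.6 0.9 1.2
   vertex 2.4 1.4 1.0
  endloop
 endfacet
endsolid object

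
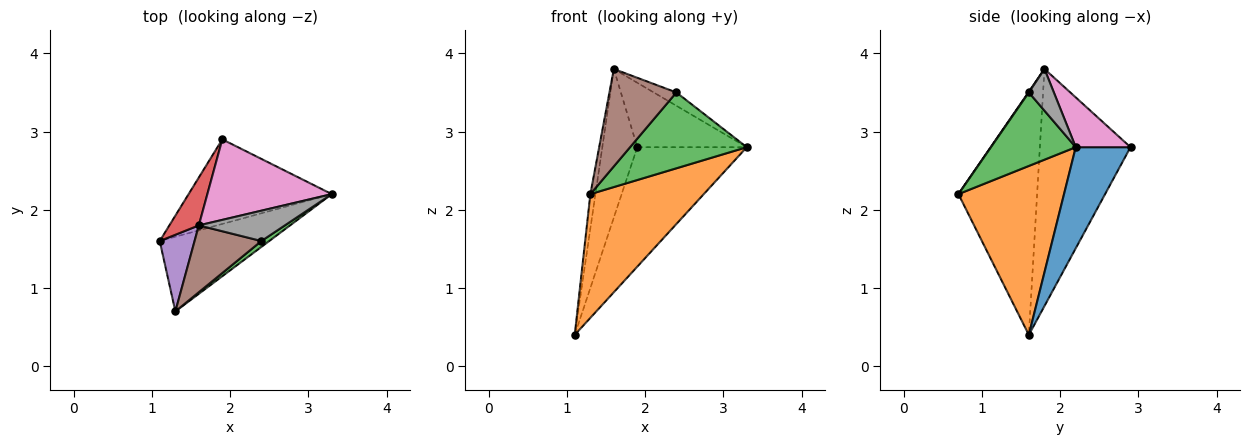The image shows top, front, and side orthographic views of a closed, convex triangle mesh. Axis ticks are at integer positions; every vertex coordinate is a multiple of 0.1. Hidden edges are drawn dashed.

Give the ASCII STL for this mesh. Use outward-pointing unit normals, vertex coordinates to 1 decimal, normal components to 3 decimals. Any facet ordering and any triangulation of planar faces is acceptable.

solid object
 facet normal 0.378 0.756 -0.535
  outer loop
   vertex 1.9 2.9 2.8
   vertex 3.3 2.2 2.8
   vertex 1.1 1.6 0.4
  endloop
 endfacet
 facet normal 0.623 -0.670 -0.404
  outer loop
   vertex 1.3 0.7 2.2
   vertex 1.1 1.6 0.4
   vertex 3.3 2.2 2.8
  endloop
 endfacet
 facet normal 0.587 -0.807 0.062
  outer loop
   vertex 2.4 1.6 3.5
   vertex 1.3 0.7 2.2
   vertex 3.3 2.2 2.8
  endloop
 endfacet
 facet normal -0.927 0.358 0.115
  outer loop
   vertex 1.6 1.8 3.8
   vertex 1.9 2.9 2.8
   vertex 1.1 1.6 0.4
  endloop
 endfacet
 facet normal -0.988 0.064 0.142
  outer loop
   vertex 1.6 1.8 3.8
   vertex 1.1 1.6 0.4
   vertex 1.3 0.7 2.2
  endloop
 endfacet
 facet normal 0.006 -0.825 0.566
  outer loop
   vertex 1.6 1.8 3.8
   vertex 1.3 0.7 2.2
   vertex 2.4 1.6 3.5
  endloop
 endfacet
 facet normal 0.298 0.596 0.745
  outer loop
   vertex 1.6 1.8 3.8
   vertex 3.3 2.2 2.8
   vertex 1.9 2.9 2.8
  endloop
 endfacet
 facet normal 0.406 0.368 0.837
  outer loop
   vertex 1.6 1.8 3.8
   vertex 2.4 1.6 3.5
   vertex 3.3 2.2 2.8
  endloop
 endfacet
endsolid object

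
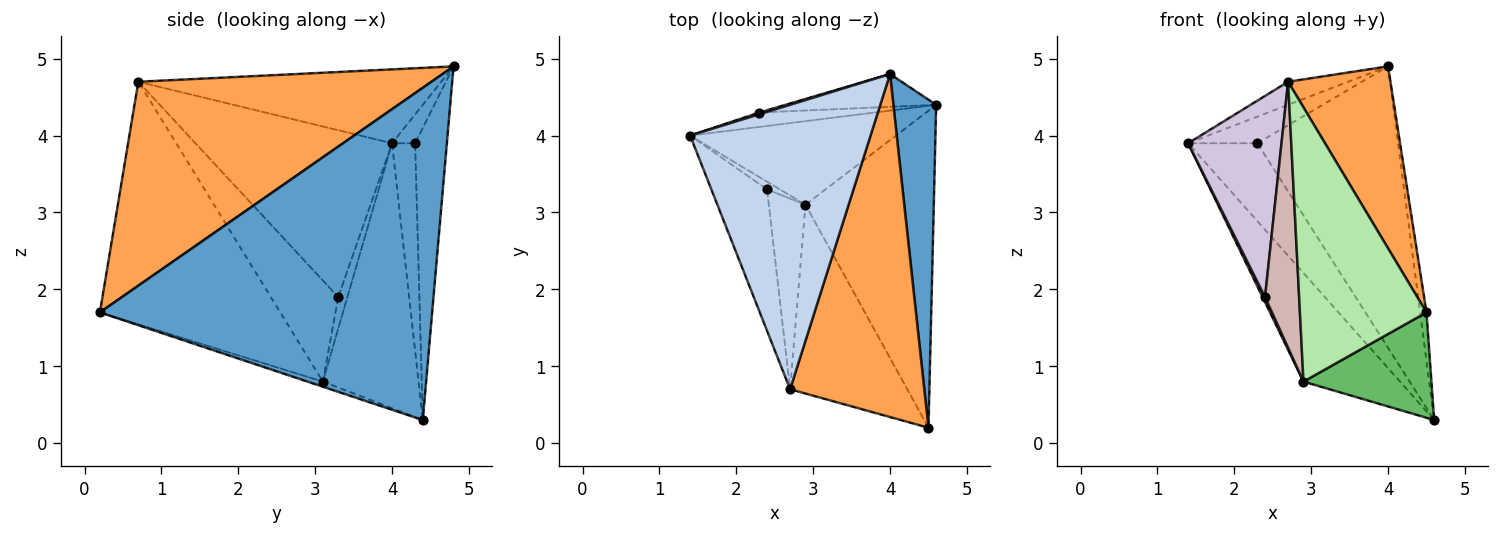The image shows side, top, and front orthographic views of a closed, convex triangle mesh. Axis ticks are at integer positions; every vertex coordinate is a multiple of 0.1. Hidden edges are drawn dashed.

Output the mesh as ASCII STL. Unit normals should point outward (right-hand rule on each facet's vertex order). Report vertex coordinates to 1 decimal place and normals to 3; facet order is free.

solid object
 facet normal 0.992 0.019 0.128
  outer loop
   vertex 4.0 4.8 4.9
   vertex 4.5 0.2 1.7
   vertex 4.6 4.4 0.3
  endloop
 endfacet
 facet normal -0.378 0.075 0.923
  outer loop
   vertex 2.7 0.7 4.7
   vertex 4.0 4.8 4.9
   vertex 1.4 4.0 3.9
  endloop
 endfacet
 facet normal 0.802 -0.280 0.528
  outer loop
   vertex 2.7 0.7 4.7
   vertex 4.5 0.2 1.7
   vertex 4.0 4.8 4.9
  endloop
 endfacet
 facet normal -0.618 0.623 -0.480
  outer loop
   vertex 2.9 3.1 0.8
   vertex 1.4 4.0 3.9
   vertex 4.6 4.4 0.3
  endloop
 endfacet
 facet normal -0.038 -0.315 -0.948
  outer loop
   vertex 2.9 3.1 0.8
   vertex 4.6 4.4 0.3
   vertex 4.5 0.2 1.7
  endloop
 endfacet
 facet normal -0.761 -0.534 -0.368
  outer loop
   vertex 2.9 3.1 0.8
   vertex 4.5 0.2 1.7
   vertex 2.7 0.7 4.7
  endloop
 endfacet
 facet normal -0.311 0.934 -0.173
  outer loop
   vertex 2.3 4.3 3.9
   vertex 4.6 4.4 0.3
   vertex 1.4 4.0 3.9
  endloop
 endfacet
 facet normal -0.316 0.947 0.063
  outer loop
   vertex 2.3 4.3 3.9
   vertex 1.4 4.0 3.9
   vertex 4.0 4.8 4.9
  endloop
 endfacet
 facet normal -0.219 0.969 -0.113
  outer loop
   vertex 2.3 4.3 3.9
   vertex 4.0 4.8 4.9
   vertex 4.6 4.4 0.3
  endloop
 endfacet
 facet normal -0.865 -0.411 -0.289
  outer loop
   vertex 2.4 3.3 1.9
   vertex 2.7 0.7 4.7
   vertex 1.4 4.0 3.9
  endloop
 endfacet
 facet normal -0.899 -0.243 -0.364
  outer loop
   vertex 2.4 3.3 1.9
   vertex 1.4 4.0 3.9
   vertex 2.9 3.1 0.8
  endloop
 endfacet
 facet normal -0.849 -0.429 -0.308
  outer loop
   vertex 2.4 3.3 1.9
   vertex 2.9 3.1 0.8
   vertex 2.7 0.7 4.7
  endloop
 endfacet
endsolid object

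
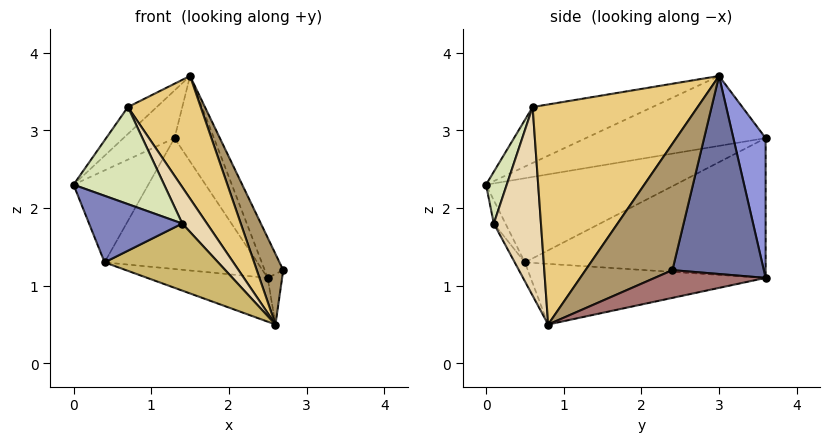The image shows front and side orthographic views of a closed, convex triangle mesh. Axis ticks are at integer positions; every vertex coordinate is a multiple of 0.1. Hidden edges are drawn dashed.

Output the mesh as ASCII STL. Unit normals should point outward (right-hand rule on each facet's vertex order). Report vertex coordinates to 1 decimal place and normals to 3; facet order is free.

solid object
 facet normal 0.903 0.183 0.389
  outer loop
   vertex 2.5 3.6 1.1
   vertex 1.5 3.0 3.7
   vertex 2.7 2.4 1.2
  endloop
 endfacet
 facet normal -0.109 -0.871 -0.479
  outer loop
   vertex 1.4 0.1 1.8
   vertex 0.0 0.0 2.3
   vertex 0.4 0.5 1.3
  endloop
 endfacet
 facet normal 0.583 0.713 0.389
  outer loop
   vertex 1.3 3.6 2.9
   vertex 1.5 3.0 3.7
   vertex 2.5 3.6 1.1
  endloop
 endfacet
 facet normal -0.736 0.467 -0.491
  outer loop
   vertex 1.3 3.6 2.9
   vertex 2.5 3.6 1.1
   vertex 0.4 0.5 1.3
  endloop
 endfacet
 facet normal -0.879 0.250 0.407
  outer loop
   vertex 1.3 3.6 2.9
   vertex 0.0 0.0 2.3
   vertex 1.5 3.0 3.7
  endloop
 endfacet
 facet normal -0.914 0.361 -0.185
  outer loop
   vertex 1.3 3.6 2.9
   vertex 0.4 0.5 1.3
   vertex 0.0 0.0 2.3
  endloop
 endfacet
 facet normal -0.855 0.206 0.475
  outer loop
   vertex 0.7 0.6 3.3
   vertex 1.5 3.0 3.7
   vertex 0.0 0.0 2.3
  endloop
 endfacet
 facet normal 0.205 -0.896 0.394
  outer loop
   vertex 0.7 0.6 3.3
   vertex 0.0 0.0 2.3
   vertex 1.4 0.1 1.8
  endloop
 endfacet
 facet normal 0.846 -0.257 0.468
  outer loop
   vertex 2.6 0.8 0.5
   vertex 2.7 2.4 1.2
   vertex 1.5 3.0 3.7
  endloop
 endfacet
 facet normal -0.076 -0.847 -0.526
  outer loop
   vertex 2.6 0.8 0.5
   vertex 1.4 0.1 1.8
   vertex 0.4 0.5 1.3
  endloop
 endfacet
 facet normal 0.787 -0.347 0.509
  outer loop
   vertex 2.6 0.8 0.5
   vertex 1.5 3.0 3.7
   vertex 0.7 0.6 3.3
  endloop
 endfacet
 facet normal 0.770 -0.403 0.494
  outer loop
   vertex 2.6 0.8 0.5
   vertex 0.7 0.6 3.3
   vertex 1.4 0.1 1.8
  endloop
 endfacet
 facet normal 0.909 0.118 -0.400
  outer loop
   vertex 2.6 0.8 0.5
   vertex 2.5 3.6 1.1
   vertex 2.7 2.4 1.2
  endloop
 endfacet
 facet normal -0.358 0.183 -0.916
  outer loop
   vertex 2.6 0.8 0.5
   vertex 0.4 0.5 1.3
   vertex 2.5 3.6 1.1
  endloop
 endfacet
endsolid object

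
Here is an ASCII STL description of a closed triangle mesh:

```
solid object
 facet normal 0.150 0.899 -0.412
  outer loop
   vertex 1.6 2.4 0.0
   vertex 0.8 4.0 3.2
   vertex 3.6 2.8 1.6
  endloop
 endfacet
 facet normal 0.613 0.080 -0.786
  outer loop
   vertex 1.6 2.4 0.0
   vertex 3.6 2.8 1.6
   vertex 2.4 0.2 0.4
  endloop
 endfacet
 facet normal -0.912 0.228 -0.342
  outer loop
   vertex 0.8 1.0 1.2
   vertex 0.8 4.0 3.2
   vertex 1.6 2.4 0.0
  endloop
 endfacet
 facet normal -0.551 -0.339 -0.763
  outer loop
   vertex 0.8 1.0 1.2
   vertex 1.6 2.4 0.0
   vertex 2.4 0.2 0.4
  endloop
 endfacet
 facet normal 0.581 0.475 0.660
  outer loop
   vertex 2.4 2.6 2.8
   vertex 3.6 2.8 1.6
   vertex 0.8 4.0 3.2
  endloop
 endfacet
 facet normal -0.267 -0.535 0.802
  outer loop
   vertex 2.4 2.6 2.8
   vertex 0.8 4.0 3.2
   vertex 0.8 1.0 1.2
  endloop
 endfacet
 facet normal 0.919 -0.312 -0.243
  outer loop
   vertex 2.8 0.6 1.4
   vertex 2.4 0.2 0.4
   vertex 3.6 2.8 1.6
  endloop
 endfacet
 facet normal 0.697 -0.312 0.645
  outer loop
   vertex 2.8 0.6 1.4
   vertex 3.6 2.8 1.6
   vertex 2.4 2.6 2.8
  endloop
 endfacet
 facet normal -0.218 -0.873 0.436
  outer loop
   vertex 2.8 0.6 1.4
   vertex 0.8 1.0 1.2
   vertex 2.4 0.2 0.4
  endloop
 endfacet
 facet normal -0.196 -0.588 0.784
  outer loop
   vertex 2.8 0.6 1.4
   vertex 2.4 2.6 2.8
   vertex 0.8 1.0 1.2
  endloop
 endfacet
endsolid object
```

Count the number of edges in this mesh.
15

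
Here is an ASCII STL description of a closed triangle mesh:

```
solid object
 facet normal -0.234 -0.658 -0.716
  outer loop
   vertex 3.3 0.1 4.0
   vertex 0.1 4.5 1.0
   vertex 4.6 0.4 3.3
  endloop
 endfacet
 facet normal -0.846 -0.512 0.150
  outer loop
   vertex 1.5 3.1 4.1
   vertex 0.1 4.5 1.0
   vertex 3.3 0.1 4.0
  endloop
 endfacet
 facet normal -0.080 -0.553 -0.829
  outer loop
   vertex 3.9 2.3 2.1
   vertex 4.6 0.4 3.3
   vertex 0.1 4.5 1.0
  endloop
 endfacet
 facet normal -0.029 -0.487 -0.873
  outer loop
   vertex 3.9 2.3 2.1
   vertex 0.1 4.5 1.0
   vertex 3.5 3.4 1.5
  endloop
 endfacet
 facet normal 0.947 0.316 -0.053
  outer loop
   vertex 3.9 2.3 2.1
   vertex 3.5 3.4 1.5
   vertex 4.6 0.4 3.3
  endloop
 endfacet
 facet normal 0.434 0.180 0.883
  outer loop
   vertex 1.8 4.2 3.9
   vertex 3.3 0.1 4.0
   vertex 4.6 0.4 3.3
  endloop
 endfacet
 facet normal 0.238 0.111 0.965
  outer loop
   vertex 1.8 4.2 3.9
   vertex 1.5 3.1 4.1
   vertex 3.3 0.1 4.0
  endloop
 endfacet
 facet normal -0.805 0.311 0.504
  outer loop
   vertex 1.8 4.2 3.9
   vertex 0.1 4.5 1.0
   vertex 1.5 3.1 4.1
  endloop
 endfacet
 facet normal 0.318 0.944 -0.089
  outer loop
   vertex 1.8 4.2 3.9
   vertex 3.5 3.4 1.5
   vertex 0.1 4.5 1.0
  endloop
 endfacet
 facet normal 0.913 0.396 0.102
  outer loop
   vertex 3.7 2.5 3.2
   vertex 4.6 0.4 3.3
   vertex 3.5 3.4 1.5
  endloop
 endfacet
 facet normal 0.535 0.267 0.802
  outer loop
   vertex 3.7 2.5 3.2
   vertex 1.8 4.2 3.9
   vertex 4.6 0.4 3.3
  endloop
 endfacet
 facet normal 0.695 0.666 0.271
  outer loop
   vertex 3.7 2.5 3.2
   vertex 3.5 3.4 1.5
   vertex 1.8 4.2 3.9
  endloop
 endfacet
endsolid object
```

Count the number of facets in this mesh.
12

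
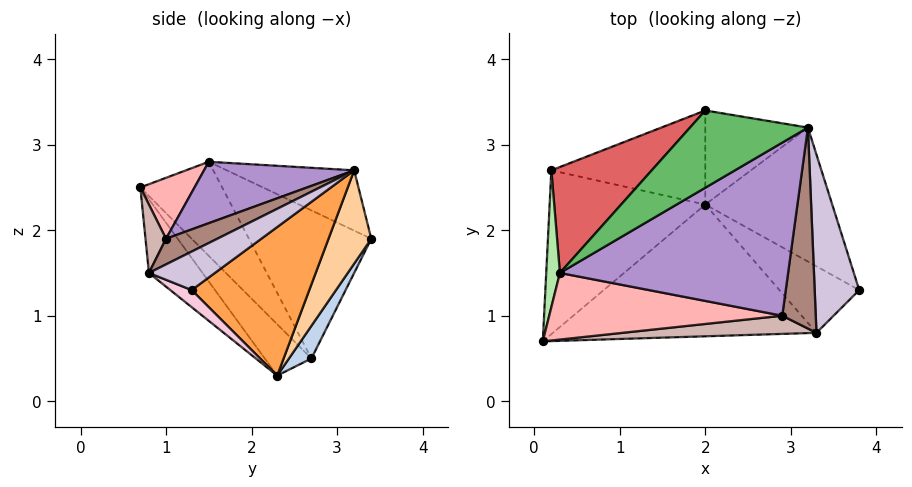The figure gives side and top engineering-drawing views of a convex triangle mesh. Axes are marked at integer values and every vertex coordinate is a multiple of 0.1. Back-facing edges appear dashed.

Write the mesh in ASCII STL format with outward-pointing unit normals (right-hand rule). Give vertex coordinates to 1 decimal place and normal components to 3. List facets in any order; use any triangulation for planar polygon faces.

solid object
 facet normal -0.229 -0.683 -0.694
  outer loop
   vertex 0.2 2.7 0.5
   vertex 2.0 2.3 0.3
   vertex 0.1 0.7 2.5
  endloop
 endfacet
 facet normal 0.119 0.818 -0.562
  outer loop
   vertex 0.2 2.7 0.5
   vertex 2.0 3.4 1.9
   vertex 2.0 2.3 0.3
  endloop
 endfacet
 facet normal 0.617 0.584 -0.528
  outer loop
   vertex 3.2 3.2 2.7
   vertex 3.8 1.3 1.3
   vertex 2.0 2.3 0.3
  endloop
 endfacet
 facet normal 0.458 0.733 -0.504
  outer loop
   vertex 3.2 3.2 2.7
   vertex 2.0 2.3 0.3
   vertex 2.0 3.4 1.9
  endloop
 endfacet
 facet normal -0.351 0.638 0.685
  outer loop
   vertex 0.3 1.5 2.8
   vertex 3.2 3.2 2.7
   vertex 2.0 3.4 1.9
  endloop
 endfacet
 facet normal -0.972 0.190 0.141
  outer loop
   vertex 0.3 1.5 2.8
   vertex 0.2 2.7 0.5
   vertex 0.1 0.7 2.5
  endloop
 endfacet
 facet normal -0.583 0.709 0.395
  outer loop
   vertex 0.3 1.5 2.8
   vertex 2.0 3.4 1.9
   vertex 0.2 2.7 0.5
  endloop
 endfacet
 facet normal 0.233 -0.392 0.890
  outer loop
   vertex 0.3 1.5 2.8
   vertex 0.1 0.7 2.5
   vertex 2.9 1.0 1.9
  endloop
 endfacet
 facet normal 0.242 -0.361 0.901
  outer loop
   vertex 0.3 1.5 2.8
   vertex 2.9 1.0 1.9
   vertex 3.2 3.2 2.7
  endloop
 endfacet
 facet normal 0.617 -0.331 0.714
  outer loop
   vertex 3.3 0.8 1.5
   vertex 3.8 1.3 1.3
   vertex 3.2 3.2 2.7
  endloop
 endfacet
 facet normal 0.570 -0.348 0.744
  outer loop
   vertex 3.3 0.8 1.5
   vertex 3.2 3.2 2.7
   vertex 2.9 1.0 1.9
  endloop
 endfacet
 facet normal 0.211 -0.773 0.598
  outer loop
   vertex 3.3 0.8 1.5
   vertex 2.9 1.0 1.9
   vertex 0.1 0.7 2.5
  endloop
 endfacet
 facet normal -0.190 -0.709 -0.680
  outer loop
   vertex 3.3 0.8 1.5
   vertex 0.1 0.7 2.5
   vertex 2.0 2.3 0.3
  endloop
 endfacet
 facet normal 0.180 -0.515 -0.838
  outer loop
   vertex 3.3 0.8 1.5
   vertex 2.0 2.3 0.3
   vertex 3.8 1.3 1.3
  endloop
 endfacet
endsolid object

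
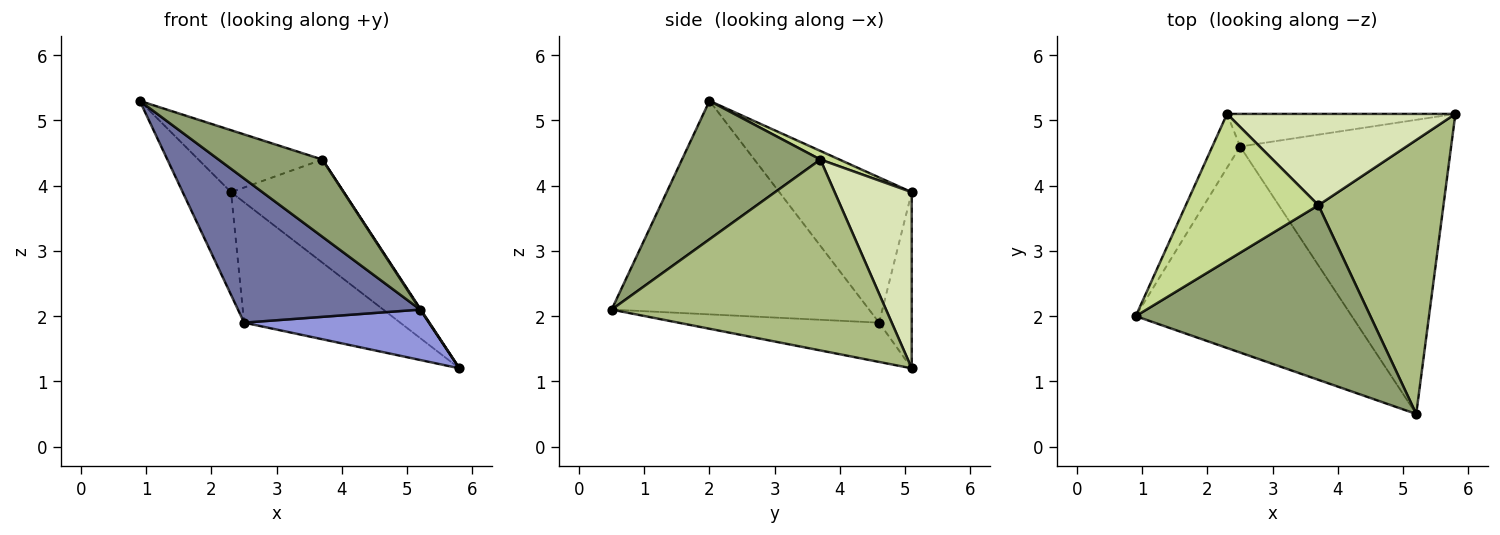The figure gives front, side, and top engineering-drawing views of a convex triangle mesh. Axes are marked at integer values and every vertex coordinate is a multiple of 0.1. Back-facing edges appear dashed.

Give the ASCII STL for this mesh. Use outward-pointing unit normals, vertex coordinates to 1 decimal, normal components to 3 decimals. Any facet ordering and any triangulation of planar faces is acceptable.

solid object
 facet normal -0.629 -0.445 -0.637
  outer loop
   vertex 2.5 4.6 1.9
   vertex 5.2 0.5 2.1
   vertex 0.9 2.0 5.3
  endloop
 endfacet
 facet normal -0.925 0.338 -0.177
  outer loop
   vertex 2.5 4.6 1.9
   vertex 0.9 2.0 5.3
   vertex 2.3 5.1 3.9
  endloop
 endfacet
 facet normal -0.180 -0.166 -0.969
  outer loop
   vertex 2.5 4.6 1.9
   vertex 5.8 5.1 1.2
   vertex 5.2 0.5 2.1
  endloop
 endfacet
 facet normal -0.198 0.946 -0.256
  outer loop
   vertex 2.5 4.6 1.9
   vertex 2.3 5.1 3.9
   vertex 5.8 5.1 1.2
  endloop
 endfacet
 facet normal 0.475 -0.356 0.805
  outer loop
   vertex 3.7 3.7 4.4
   vertex 0.9 2.0 5.3
   vertex 5.2 0.5 2.1
  endloop
 endfacet
 facet normal 0.836 -0.002 0.548
  outer loop
   vertex 3.7 3.7 4.4
   vertex 5.2 0.5 2.1
   vertex 5.8 5.1 1.2
  endloop
 endfacet
 facet normal 0.060 0.388 0.920
  outer loop
   vertex 3.7 3.7 4.4
   vertex 2.3 5.1 3.9
   vertex 0.9 2.0 5.3
  endloop
 endfacet
 facet normal 0.455 0.666 0.590
  outer loop
   vertex 3.7 3.7 4.4
   vertex 5.8 5.1 1.2
   vertex 2.3 5.1 3.9
  endloop
 endfacet
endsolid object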